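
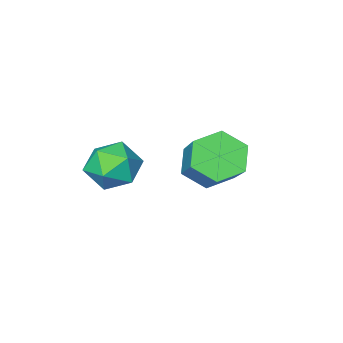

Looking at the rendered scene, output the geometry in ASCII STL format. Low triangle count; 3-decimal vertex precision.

solid 
facet normal 0.207 0.955 0.212
outer loop
vertex 2.043 1.089 2.314
vertex 2.05 0.91 3.114
vertex 2.742 0.857 2.676
endloop
endfacet
facet normal 0.475 0.771 -0.423
outer loop
vertex 2.043 1.089 2.314
vertex 2.742 0.857 2.676
vertex 2.549 0.568 1.933
endloop
endfacet
facet normal -0.064 0.548 -0.834
outer loop
vertex 2.043 1.089 2.314
vertex 2.549 0.568 1.933
vertex 1.739 0.442 1.912
endloop
endfacet
facet normal -0.665 0.594 -0.452
outer loop
vertex 2.043 1.089 2.314
vertex 1.739 0.442 1.912
vertex 1.431 0.653 2.642
endloop
endfacet
facet normal -0.498 0.845 0.193
outer loop
vertex 2.043 1.089 2.314
vertex 1.431 0.653 2.642
vertex 2.05 0.91 3.114
endloop
endfacet
facet normal 0.920 0.221 -0.325
outer loop
vertex 2.549 0.568 1.933
vertex 2.742 0.857 2.676
vertex 2.869 0.067 2.498
endloop
endfacet
facet normal 0.485 0.519 0.704
outer loop
vertex 2.742 0.857 2.676
vertex 2.05 0.91 3.114
vertex 2.561 0.278 3.228
endloop
endfacet
facet normal -0.655 0.341 0.674
outer loop
vertex 2.05 0.91 3.114
vertex 1.431 0.653 2.642
vertex 1.751 0.152 3.207
endloop
endfacet
facet normal -0.926 -0.065 -0.372
outer loop
vertex 1.431 0.653 2.642
vertex 1.739 0.442 1.912
vertex 1.558 -0.137 2.464
endloop
endfacet
facet normal 0.047 -0.140 -0.989
outer loop
vertex 1.739 0.442 1.912
vertex 2.549 0.568 1.933
vertex 2.25 -0.19 2.026
endloop
endfacet
facet normal 0.665 -0.594 0.452
outer loop
vertex 2.257 -0.369 2.826
vertex 2.869 0.067 2.498
vertex 2.561 0.278 3.228
endloop
endfacet
facet normal 0.064 -0.548 0.834
outer loop
vertex 2.257 -0.369 2.826
vertex 2.561 0.278 3.228
vertex 1.751 0.152 3.207
endloop
endfacet
facet normal -0.475 -0.771 0.423
outer loop
vertex 2.257 -0.369 2.826
vertex 1.751 0.152 3.207
vertex 1.558 -0.137 2.464
endloop
endfacet
facet normal -0.207 -0.955 -0.212
outer loop
vertex 2.257 -0.369 2.826
vertex 1.558 -0.137 2.464
vertex 2.25 -0.19 2.026
endloop
endfacet
facet normal 0.498 -0.845 -0.193
outer loop
vertex 2.257 -0.369 2.826
vertex 2.25 -0.19 2.026
vertex 2.869 0.067 2.498
endloop
endfacet
facet normal 0.926 0.065 0.372
outer loop
vertex 2.561 0.278 3.228
vertex 2.869 0.067 2.498
vertex 2.742 0.857 2.676
endloop
endfacet
facet normal -0.047 0.140 0.989
outer loop
vertex 1.751 0.152 3.207
vertex 2.561 0.278 3.228
vertex 2.05 0.91 3.114
endloop
endfacet
facet normal -0.920 -0.221 0.325
outer loop
vertex 1.558 -0.137 2.464
vertex 1.751 0.152 3.207
vertex 1.431 0.653 2.642
endloop
endfacet
facet normal -0.485 -0.519 -0.704
outer loop
vertex 2.25 -0.19 2.026
vertex 1.558 -0.137 2.464
vertex 1.739 0.442 1.912
endloop
endfacet
facet normal 0.655 -0.341 -0.674
outer loop
vertex 2.869 0.067 2.498
vertex 2.25 -0.19 2.026
vertex 2.549 0.568 1.933
endloop
endfacet
facet normal -0.322 -0.695 -0.643
outer loop
vertex -0.265 0.982 1.156
vertex -0.607 0.583 1.759
vertex -1.022 1.141 1.363
endloop
endfacet
facet normal -0.052 0.690 -0.722
outer loop
vertex -0.265 0.982 1.156
vertex -1.022 1.141 1.363
vertex 0.408 2.436 2.497
endloop
endfacet
facet normal -0.053 0.690 -0.721
outer loop
vertex 0.408 2.436 2.497
vertex -1.022 1.141 1.363
vertex -0.348 2.595 2.705
endloop
endfacet
facet normal 0.323 0.696 0.642
outer loop
vertex 0.408 2.436 2.497
vertex -0.348 2.595 2.705
vertex 0.067 2.037 3.101
endloop
endfacet
facet normal -0.323 -0.696 -0.642
outer loop
vertex -1.022 1.141 1.363
vertex -0.607 0.583 1.759
vertex -1.363 0.742 1.967
endloop
endfacet
facet normal -0.845 0.517 -0.136
outer loop
vertex -1.022 1.141 1.363
vertex -1.363 0.742 1.967
vertex -0.348 2.595 2.705
endloop
endfacet
facet normal -0.845 0.517 -0.136
outer loop
vertex -0.348 2.595 2.705
vertex -1.363 0.742 1.967
vertex -0.689 2.196 3.308
endloop
endfacet
facet normal 0.322 0.695 0.642
outer loop
vertex -0.348 2.595 2.705
vertex -0.689 2.196 3.308
vertex 0.067 2.037 3.101
endloop
endfacet
facet normal -0.323 -0.696 -0.642
outer loop
vertex -1.363 0.742 1.967
vertex -0.607 0.583 1.759
vertex -0.948 0.184 2.363
endloop
endfacet
facet normal -0.792 -0.173 0.586
outer loop
vertex -1.363 0.742 1.967
vertex -0.948 0.184 2.363
vertex -0.689 2.196 3.308
endloop
endfacet
facet normal -0.792 -0.173 0.585
outer loop
vertex -0.689 2.196 3.308
vertex -0.948 0.184 2.363
vertex -0.275 1.638 3.704
endloop
endfacet
facet normal 0.322 0.695 0.643
outer loop
vertex -0.689 2.196 3.308
vertex -0.275 1.638 3.704
vertex 0.067 2.037 3.101
endloop
endfacet
facet normal -0.323 -0.696 -0.642
outer loop
vertex -0.948 0.184 2.363
vertex -0.607 0.583 1.759
vertex -0.192 0.025 2.155
endloop
endfacet
facet normal 0.053 -0.690 0.722
outer loop
vertex -0.948 0.184 2.363
vertex -0.192 0.025 2.155
vertex -0.275 1.638 3.704
endloop
endfacet
facet normal 0.052 -0.690 0.722
outer loop
vertex -0.275 1.638 3.704
vertex -0.192 0.025 2.155
vertex 0.482 1.479 3.497
endloop
endfacet
facet normal 0.322 0.695 0.643
outer loop
vertex -0.275 1.638 3.704
vertex 0.482 1.479 3.497
vertex 0.067 2.037 3.101
endloop
endfacet
facet normal -0.322 -0.695 -0.642
outer loop
vertex -0.192 0.025 2.155
vertex -0.607 0.583 1.759
vertex 0.149 0.424 1.552
endloop
endfacet
facet normal 0.845 -0.517 0.136
outer loop
vertex -0.192 0.025 2.155
vertex 0.149 0.424 1.552
vertex 0.482 1.479 3.497
endloop
endfacet
facet normal 0.845 -0.517 0.136
outer loop
vertex 0.482 1.479 3.497
vertex 0.149 0.424 1.552
vertex 0.823 1.878 2.893
endloop
endfacet
facet normal 0.323 0.696 0.642
outer loop
vertex 0.482 1.479 3.497
vertex 0.823 1.878 2.893
vertex 0.067 2.037 3.101
endloop
endfacet
facet normal -0.322 -0.695 -0.643
outer loop
vertex 0.149 0.424 1.552
vertex -0.607 0.583 1.759
vertex -0.265 0.982 1.156
endloop
endfacet
facet normal 0.792 0.172 -0.585
outer loop
vertex 0.149 0.424 1.552
vertex -0.265 0.982 1.156
vertex 0.823 1.878 2.893
endloop
endfacet
facet normal 0.792 0.173 -0.585
outer loop
vertex 0.823 1.878 2.893
vertex -0.265 0.982 1.156
vertex 0.408 2.436 2.497
endloop
endfacet
facet normal 0.323 0.696 0.642
outer loop
vertex 0.823 1.878 2.893
vertex 0.408 2.436 2.497
vertex 0.067 2.037 3.101
endloop
endfacet

endsolid


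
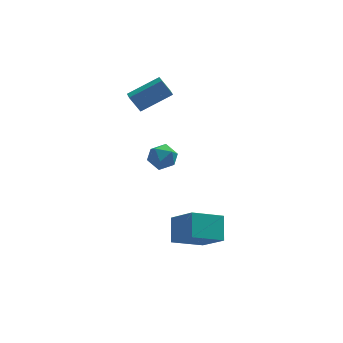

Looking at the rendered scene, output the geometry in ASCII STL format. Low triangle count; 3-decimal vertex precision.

solid 
facet normal -0.867 -0.165 -0.471
outer loop
vertex 0.316 2.658 2.955
vertex 0.27 3.444 2.765
vertex 0.916 2.445 1.926
endloop
endfacet
facet normal 0.056 -0.971 0.234
outer loop
vertex 2.77 2.796 2.935
vertex 0.316 2.658 2.955
vertex 0.916 2.445 1.926
endloop
endfacet
facet normal -0.867 -0.165 -0.471
outer loop
vertex 0.916 2.445 1.926
vertex 0.27 3.444 2.765
vertex 0.87 3.231 1.736
endloop
endfacet
facet normal 0.496 -0.176 -0.850
outer loop
vertex 0.87 3.231 1.736
vertex 2.77 2.796 2.935
vertex 0.916 2.445 1.926
endloop
endfacet
facet normal -0.496 0.176 0.850
outer loop
vertex 0.316 2.658 2.955
vertex 2.124 3.795 3.774
vertex 0.27 3.444 2.765
endloop
endfacet
facet normal 0.056 -0.971 0.234
outer loop
vertex 2.17 3.009 3.964
vertex 0.316 2.658 2.955
vertex 2.77 2.796 2.935
endloop
endfacet
facet normal -0.496 0.176 0.850
outer loop
vertex 2.17 3.009 3.964
vertex 2.124 3.795 3.774
vertex 0.316 2.658 2.955
endloop
endfacet
facet normal -0.056 0.971 -0.234
outer loop
vertex 0.27 3.444 2.765
vertex 2.124 3.795 3.774
vertex 0.87 3.231 1.736
endloop
endfacet
facet normal 0.496 -0.176 -0.850
outer loop
vertex 2.724 3.582 2.745
vertex 2.77 2.796 2.935
vertex 0.87 3.231 1.736
endloop
endfacet
facet normal -0.056 0.971 -0.234
outer loop
vertex 0.87 3.231 1.736
vertex 2.124 3.795 3.774
vertex 2.724 3.582 2.745
endloop
endfacet
facet normal 0.867 0.165 0.471
outer loop
vertex 2.724 3.582 2.745
vertex 2.17 3.009 3.964
vertex 2.77 2.796 2.935
endloop
endfacet
facet normal 0.867 0.165 0.471
outer loop
vertex 2.124 3.795 3.774
vertex 2.17 3.009 3.964
vertex 2.724 3.582 2.745
endloop
endfacet
facet normal -0.463 0.612 -0.641
outer loop
vertex 1.852 -3.902 -4.371
vertex 2.008 -2.674 -3.311
vertex 3.649 -3.413 -5.202
endloop
endfacet
facet normal -0.096 -0.754 -0.650
outer loop
vertex 4.612 -4.686 -3.869
vertex 1.852 -3.902 -4.371
vertex 3.649 -3.413 -5.202
endloop
endfacet
facet normal -0.463 0.612 -0.641
outer loop
vertex 3.649 -3.413 -5.202
vertex 2.008 -2.674 -3.311
vertex 3.805 -2.185 -4.142
endloop
endfacet
facet normal 0.881 0.240 -0.408
outer loop
vertex 3.805 -2.185 -4.142
vertex 4.612 -4.686 -3.869
vertex 3.649 -3.413 -5.202
endloop
endfacet
facet normal -0.881 -0.240 0.408
outer loop
vertex 1.852 -3.902 -4.371
vertex 2.971 -3.947 -1.978
vertex 2.008 -2.674 -3.311
endloop
endfacet
facet normal -0.096 -0.754 -0.650
outer loop
vertex 2.815 -5.175 -3.038
vertex 1.852 -3.902 -4.371
vertex 4.612 -4.686 -3.869
endloop
endfacet
facet normal -0.881 -0.240 0.408
outer loop
vertex 2.815 -5.175 -3.038
vertex 2.971 -3.947 -1.978
vertex 1.852 -3.902 -4.371
endloop
endfacet
facet normal 0.096 0.754 0.650
outer loop
vertex 2.008 -2.674 -3.311
vertex 2.971 -3.947 -1.978
vertex 3.805 -2.185 -4.142
endloop
endfacet
facet normal 0.881 0.240 -0.408
outer loop
vertex 4.768 -3.458 -2.809
vertex 4.612 -4.686 -3.869
vertex 3.805 -2.185 -4.142
endloop
endfacet
facet normal 0.096 0.754 0.650
outer loop
vertex 3.805 -2.185 -4.142
vertex 2.971 -3.947 -1.978
vertex 4.768 -3.458 -2.809
endloop
endfacet
facet normal 0.463 -0.612 0.641
outer loop
vertex 4.768 -3.458 -2.809
vertex 2.815 -5.175 -3.038
vertex 4.612 -4.686 -3.869
endloop
endfacet
facet normal 0.463 -0.612 0.641
outer loop
vertex 2.971 -3.947 -1.978
vertex 2.815 -5.175 -3.038
vertex 4.768 -3.458 -2.809
endloop
endfacet
facet normal -0.871 0.155 0.467
outer loop
vertex 1.426 2.065 -1.018
vertex 1.126 1.198 -1.29
vertex 1.59 1.305 -0.46
endloop
endfacet
facet normal -0.341 0.507 0.791
outer loop
vertex 1.426 2.065 -1.018
vertex 1.59 1.305 -0.46
vertex 2.274 1.962 -0.586
endloop
endfacet
facet normal -0.045 0.948 0.314
outer loop
vertex 1.426 2.065 -1.018
vertex 2.274 1.962 -0.586
vertex 2.233 2.261 -1.494
endloop
endfacet
facet normal -0.391 0.869 -0.305
outer loop
vertex 1.426 2.065 -1.018
vertex 2.233 2.261 -1.494
vertex 1.523 1.789 -1.929
endloop
endfacet
facet normal -0.902 0.378 -0.211
outer loop
vertex 1.426 2.065 -1.018
vertex 1.523 1.789 -1.929
vertex 1.126 1.198 -1.29
endloop
endfacet
facet normal 0.152 0.031 0.988
outer loop
vertex 2.274 1.962 -0.586
vertex 1.59 1.305 -0.46
vertex 2.497 1.031 -0.591
endloop
endfacet
facet normal -0.705 -0.538 0.463
outer loop
vertex 1.59 1.305 -0.46
vertex 1.126 1.198 -1.29
vertex 1.787 0.559 -1.026
endloop
endfacet
facet normal -0.754 -0.177 -0.632
outer loop
vertex 1.126 1.198 -1.29
vertex 1.523 1.789 -1.929
vertex 1.746 0.858 -1.934
endloop
endfacet
facet normal 0.072 0.615 -0.785
outer loop
vertex 1.523 1.789 -1.929
vertex 2.233 2.261 -1.494
vertex 2.43 1.515 -2.06
endloop
endfacet
facet normal 0.633 0.744 0.216
outer loop
vertex 2.233 2.261 -1.494
vertex 2.274 1.962 -0.586
vertex 2.894 1.622 -1.23
endloop
endfacet
facet normal 0.391 -0.869 0.305
outer loop
vertex 2.594 0.755 -1.502
vertex 2.497 1.031 -0.591
vertex 1.787 0.559 -1.026
endloop
endfacet
facet normal 0.045 -0.948 -0.314
outer loop
vertex 2.594 0.755 -1.502
vertex 1.787 0.559 -1.026
vertex 1.746 0.858 -1.934
endloop
endfacet
facet normal 0.341 -0.507 -0.791
outer loop
vertex 2.594 0.755 -1.502
vertex 1.746 0.858 -1.934
vertex 2.43 1.515 -2.06
endloop
endfacet
facet normal 0.871 -0.155 -0.467
outer loop
vertex 2.594 0.755 -1.502
vertex 2.43 1.515 -2.06
vertex 2.894 1.622 -1.23
endloop
endfacet
facet normal 0.902 -0.378 0.211
outer loop
vertex 2.594 0.755 -1.502
vertex 2.894 1.622 -1.23
vertex 2.497 1.031 -0.591
endloop
endfacet
facet normal -0.072 -0.615 0.785
outer loop
vertex 1.787 0.559 -1.026
vertex 2.497 1.031 -0.591
vertex 1.59 1.305 -0.46
endloop
endfacet
facet normal -0.633 -0.744 -0.216
outer loop
vertex 1.746 0.858 -1.934
vertex 1.787 0.559 -1.026
vertex 1.126 1.198 -1.29
endloop
endfacet
facet normal -0.152 -0.031 -0.988
outer loop
vertex 2.43 1.515 -2.06
vertex 1.746 0.858 -1.934
vertex 1.523 1.789 -1.929
endloop
endfacet
facet normal 0.705 0.538 -0.463
outer loop
vertex 2.894 1.622 -1.23
vertex 2.43 1.515 -2.06
vertex 2.233 2.261 -1.494
endloop
endfacet
facet normal 0.754 0.177 0.632
outer loop
vertex 2.497 1.031 -0.591
vertex 2.894 1.622 -1.23
vertex 2.274 1.962 -0.586
endloop
endfacet

endsolid


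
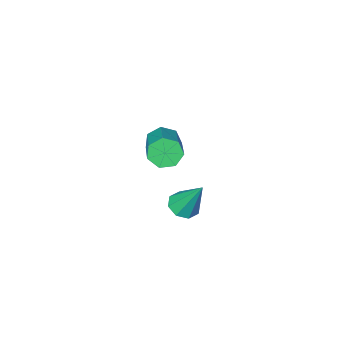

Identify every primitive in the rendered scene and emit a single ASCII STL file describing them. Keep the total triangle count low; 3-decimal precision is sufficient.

solid 
facet normal 0.123 -0.482 -0.867
outer loop
vertex 2.12 2.072 -1.272
vertex 1.844 2.471 -1.533
vertex 2.372 2.381 -1.408
endloop
endfacet
facet normal 0.712 -0.302 0.633
outer loop
vertex 2.12 2.072 -1.272
vertex 2.372 2.381 -1.408
vertex 1.656 3.209 -0.207
endloop
endfacet
facet normal 0.122 -0.485 -0.866
outer loop
vertex 2.372 2.381 -1.408
vertex 1.844 2.471 -1.533
vertex 2.315 2.742 -1.618
endloop
endfacet
facet normal 0.894 0.322 0.311
outer loop
vertex 2.372 2.381 -1.408
vertex 2.315 2.742 -1.618
vertex 1.656 3.209 -0.207
endloop
endfacet
facet normal 0.121 -0.483 -0.867
outer loop
vertex 2.315 2.742 -1.618
vertex 1.844 2.471 -1.533
vertex 1.982 2.944 -1.777
endloop
endfacet
facet normal 0.530 0.847 -0.033
outer loop
vertex 2.315 2.742 -1.618
vertex 1.982 2.944 -1.777
vertex 1.656 3.209 -0.207
endloop
endfacet
facet normal 0.123 -0.483 -0.867
outer loop
vertex 1.982 2.944 -1.777
vertex 1.844 2.471 -1.533
vertex 1.568 2.869 -1.794
endloop
endfacet
facet normal -0.167 0.966 -0.198
outer loop
vertex 1.982 2.944 -1.777
vertex 1.568 2.869 -1.794
vertex 1.656 3.209 -0.207
endloop
endfacet
facet normal 0.124 -0.483 -0.867
outer loop
vertex 1.568 2.869 -1.794
vertex 1.844 2.471 -1.533
vertex 1.316 2.56 -1.658
endloop
endfacet
facet normal -0.790 0.607 -0.086
outer loop
vertex 1.568 2.869 -1.794
vertex 1.316 2.56 -1.658
vertex 1.656 3.209 -0.207
endloop
endfacet
facet normal 0.124 -0.482 -0.867
outer loop
vertex 1.316 2.56 -1.658
vertex 1.844 2.471 -1.533
vertex 1.373 2.199 -1.449
endloop
endfacet
facet normal -0.972 -0.017 0.235
outer loop
vertex 1.316 2.56 -1.658
vertex 1.373 2.199 -1.449
vertex 1.656 3.209 -0.207
endloop
endfacet
facet normal 0.124 -0.482 -0.867
outer loop
vertex 1.373 2.199 -1.449
vertex 1.844 2.471 -1.533
vertex 1.706 1.997 -1.289
endloop
endfacet
facet normal -0.608 -0.543 0.580
outer loop
vertex 1.373 2.199 -1.449
vertex 1.706 1.997 -1.289
vertex 1.656 3.209 -0.207
endloop
endfacet
facet normal 0.123 -0.482 -0.867
outer loop
vertex 1.706 1.997 -1.289
vertex 1.844 2.471 -1.533
vertex 2.12 2.072 -1.272
endloop
endfacet
facet normal 0.089 -0.661 0.745
outer loop
vertex 1.706 1.997 -1.289
vertex 2.12 2.072 -1.272
vertex 1.656 3.209 -0.207
endloop
endfacet
facet normal -0.454 -0.777 -0.436
outer loop
vertex 0.205 -1.641 -2.849
vertex -0.1 -1.758 -2.322
vertex -0.27 -1.394 -2.794
endloop
endfacet
facet normal 0.121 0.431 -0.894
outer loop
vertex 0.205 -1.641 -2.849
vertex -0.27 -1.394 -2.794
vertex 1.025 -0.245 -2.065
endloop
endfacet
facet normal 0.121 0.431 -0.894
outer loop
vertex 1.025 -0.245 -2.065
vertex -0.27 -1.394 -2.794
vertex 0.551 0.003 -2.01
endloop
endfacet
facet normal 0.456 0.775 0.436
outer loop
vertex 1.025 -0.245 -2.065
vertex 0.551 0.003 -2.01
vertex 0.72 -0.362 -1.538
endloop
endfacet
facet normal -0.456 -0.777 -0.435
outer loop
vertex -0.27 -1.394 -2.794
vertex -0.1 -1.758 -2.322
vertex -0.617 -1.42 -2.384
endloop
endfacet
facet normal -0.613 0.629 -0.479
outer loop
vertex -0.27 -1.394 -2.794
vertex -0.617 -1.42 -2.384
vertex 0.551 0.003 -2.01
endloop
endfacet
facet normal -0.614 0.629 -0.477
outer loop
vertex 0.551 0.003 -2.01
vertex -0.617 -1.42 -2.384
vertex 0.204 -0.024 -1.599
endloop
endfacet
facet normal 0.456 0.775 0.436
outer loop
vertex 0.551 0.003 -2.01
vertex 0.204 -0.024 -1.599
vertex 0.72 -0.362 -1.538
endloop
endfacet
facet normal -0.455 -0.776 -0.437
outer loop
vertex -0.617 -1.42 -2.384
vertex -0.1 -1.758 -2.322
vertex -0.575 -1.702 -1.927
endloop
endfacet
facet normal -0.886 0.353 0.299
outer loop
vertex -0.617 -1.42 -2.384
vertex -0.575 -1.702 -1.927
vertex 0.204 -0.024 -1.599
endloop
endfacet
facet normal -0.887 0.353 0.299
outer loop
vertex 0.204 -0.024 -1.599
vertex -0.575 -1.702 -1.927
vertex 0.246 -0.305 -1.142
endloop
endfacet
facet normal 0.457 0.776 0.435
outer loop
vertex 0.204 -0.024 -1.599
vertex 0.246 -0.305 -1.142
vertex 0.72 -0.362 -1.538
endloop
endfacet
facet normal -0.455 -0.775 -0.438
outer loop
vertex -0.575 -1.702 -1.927
vertex -0.1 -1.758 -2.322
vertex -0.176 -2.026 -1.768
endloop
endfacet
facet normal -0.492 -0.189 0.850
outer loop
vertex -0.575 -1.702 -1.927
vertex -0.176 -2.026 -1.768
vertex 0.246 -0.305 -1.142
endloop
endfacet
facet normal -0.492 -0.189 0.850
outer loop
vertex 0.246 -0.305 -1.142
vertex -0.176 -2.026 -1.768
vertex 0.645 -0.629 -0.983
endloop
endfacet
facet normal 0.457 0.776 0.435
outer loop
vertex 0.246 -0.305 -1.142
vertex 0.645 -0.629 -0.983
vertex 0.72 -0.362 -1.538
endloop
endfacet
facet normal -0.455 -0.776 -0.438
outer loop
vertex -0.176 -2.026 -1.768
vertex -0.1 -1.758 -2.322
vertex 0.28 -2.148 -2.026
endloop
endfacet
facet normal 0.273 -0.588 0.761
outer loop
vertex -0.176 -2.026 -1.768
vertex 0.28 -2.148 -2.026
vertex 0.645 -0.629 -0.983
endloop
endfacet
facet normal 0.274 -0.588 0.761
outer loop
vertex 0.645 -0.629 -0.983
vertex 0.28 -2.148 -2.026
vertex 1.101 -0.752 -1.242
endloop
endfacet
facet normal 0.456 0.776 0.435
outer loop
vertex 0.645 -0.629 -0.983
vertex 1.101 -0.752 -1.242
vertex 0.72 -0.362 -1.538
endloop
endfacet
facet normal -0.457 -0.776 -0.435
outer loop
vertex 0.28 -2.148 -2.026
vertex -0.1 -1.758 -2.322
vertex 0.449 -1.977 -2.508
endloop
endfacet
facet normal 0.833 -0.545 0.099
outer loop
vertex 0.28 -2.148 -2.026
vertex 0.449 -1.977 -2.508
vertex 1.101 -0.752 -1.242
endloop
endfacet
facet normal 0.833 -0.545 0.099
outer loop
vertex 1.101 -0.752 -1.242
vertex 0.449 -1.977 -2.508
vertex 1.27 -0.581 -1.723
endloop
endfacet
facet normal 0.456 0.776 0.436
outer loop
vertex 1.101 -0.752 -1.242
vertex 1.27 -0.581 -1.723
vertex 0.72 -0.362 -1.538
endloop
endfacet
facet normal -0.457 -0.775 -0.437
outer loop
vertex 0.449 -1.977 -2.508
vertex -0.1 -1.758 -2.322
vertex 0.205 -1.641 -2.849
endloop
endfacet
facet normal 0.765 -0.091 -0.637
outer loop
vertex 0.449 -1.977 -2.508
vertex 0.205 -1.641 -2.849
vertex 1.27 -0.581 -1.723
endloop
endfacet
facet normal 0.765 -0.091 -0.638
outer loop
vertex 1.27 -0.581 -1.723
vertex 0.205 -1.641 -2.849
vertex 1.025 -0.245 -2.065
endloop
endfacet
facet normal 0.456 0.776 0.436
outer loop
vertex 1.27 -0.581 -1.723
vertex 1.025 -0.245 -2.065
vertex 0.72 -0.362 -1.538
endloop
endfacet

endsolid


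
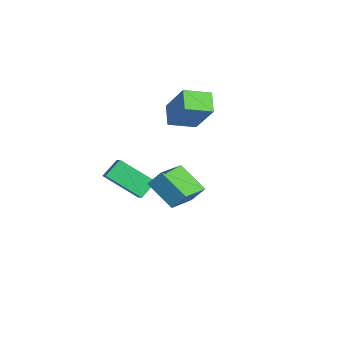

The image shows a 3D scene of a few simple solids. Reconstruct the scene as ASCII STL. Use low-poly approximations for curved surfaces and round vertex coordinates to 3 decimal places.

solid 
facet normal -0.739 -0.410 0.535
outer loop
vertex 3.99 -3.935 3.55
vertex 2.949 -2.694 3.064
vertex 3.726 -4.454 2.787
endloop
endfacet
facet normal 0.615 -0.735 0.287
outer loop
vertex 4.931 -3.786 1.916
vertex 3.99 -3.935 3.55
vertex 3.726 -4.454 2.787
endloop
endfacet
facet normal -0.739 -0.410 0.534
outer loop
vertex 3.726 -4.454 2.787
vertex 2.949 -2.694 3.064
vertex 2.686 -3.214 2.301
endloop
endfacet
facet normal -0.274 -0.541 -0.795
outer loop
vertex 2.686 -3.214 2.301
vertex 4.931 -3.786 1.916
vertex 3.726 -4.454 2.787
endloop
endfacet
facet normal 0.274 0.541 0.795
outer loop
vertex 3.99 -3.935 3.55
vertex 4.154 -2.026 2.193
vertex 2.949 -2.694 3.064
endloop
endfacet
facet normal 0.616 -0.734 0.288
outer loop
vertex 5.194 -3.266 2.679
vertex 3.99 -3.935 3.55
vertex 4.931 -3.786 1.916
endloop
endfacet
facet normal 0.274 0.541 0.795
outer loop
vertex 5.194 -3.266 2.679
vertex 4.154 -2.026 2.193
vertex 3.99 -3.935 3.55
endloop
endfacet
facet normal -0.615 0.734 -0.288
outer loop
vertex 2.949 -2.694 3.064
vertex 4.154 -2.026 2.193
vertex 2.686 -3.214 2.301
endloop
endfacet
facet normal -0.274 -0.541 -0.795
outer loop
vertex 3.89 -2.545 1.43
vertex 4.931 -3.786 1.916
vertex 2.686 -3.214 2.301
endloop
endfacet
facet normal -0.615 0.734 -0.287
outer loop
vertex 2.686 -3.214 2.301
vertex 4.154 -2.026 2.193
vertex 3.89 -2.545 1.43
endloop
endfacet
facet normal 0.739 0.410 -0.534
outer loop
vertex 3.89 -2.545 1.43
vertex 5.194 -3.266 2.679
vertex 4.931 -3.786 1.916
endloop
endfacet
facet normal 0.739 0.410 -0.535
outer loop
vertex 4.154 -2.026 2.193
vertex 5.194 -3.266 2.679
vertex 3.89 -2.545 1.43
endloop
endfacet
facet normal -0.575 -0.190 -0.796
outer loop
vertex -2.108 -1.654 3.596
vertex -2.014 -0.332 3.213
vertex -1.163 -1.902 2.972
endloop
endfacet
facet normal -0.068 -0.958 0.278
outer loop
vertex 0.034 -1.508 4.627
vertex -2.108 -1.654 3.596
vertex -1.163 -1.902 2.972
endloop
endfacet
facet normal -0.575 -0.190 -0.796
outer loop
vertex -1.163 -1.902 2.972
vertex -2.014 -0.332 3.213
vertex -1.069 -0.58 2.589
endloop
endfacet
facet normal 0.815 -0.214 -0.539
outer loop
vertex -1.069 -0.58 2.589
vertex 0.034 -1.508 4.627
vertex -1.163 -1.902 2.972
endloop
endfacet
facet normal -0.815 0.214 0.539
outer loop
vertex -2.108 -1.654 3.596
vertex -0.817 0.062 4.868
vertex -2.014 -0.332 3.213
endloop
endfacet
facet normal -0.068 -0.958 0.278
outer loop
vertex -0.911 -1.26 5.251
vertex -2.108 -1.654 3.596
vertex 0.034 -1.508 4.627
endloop
endfacet
facet normal -0.815 0.214 0.539
outer loop
vertex -0.911 -1.26 5.251
vertex -0.817 0.062 4.868
vertex -2.108 -1.654 3.596
endloop
endfacet
facet normal 0.068 0.958 -0.278
outer loop
vertex -2.014 -0.332 3.213
vertex -0.817 0.062 4.868
vertex -1.069 -0.58 2.589
endloop
endfacet
facet normal 0.815 -0.214 -0.539
outer loop
vertex 0.128 -0.186 4.244
vertex 0.034 -1.508 4.627
vertex -1.069 -0.58 2.589
endloop
endfacet
facet normal 0.068 0.958 -0.278
outer loop
vertex -1.069 -0.58 2.589
vertex -0.817 0.062 4.868
vertex 0.128 -0.186 4.244
endloop
endfacet
facet normal 0.575 0.190 0.796
outer loop
vertex 0.128 -0.186 4.244
vertex -0.911 -1.26 5.251
vertex 0.034 -1.508 4.627
endloop
endfacet
facet normal 0.575 0.190 0.796
outer loop
vertex -0.817 0.062 4.868
vertex -0.911 -1.26 5.251
vertex 0.128 -0.186 4.244
endloop
endfacet
facet normal -0.454 -0.681 0.575
outer loop
vertex -1.198 -4.132 1.079
vertex -1.967 -4.057 0.561
vertex -0.835 -4.925 0.426
endloop
endfacet
facet normal 0.826 -0.081 0.557
outer loop
vertex 0.087 -3.543 -0.741
vertex -1.198 -4.132 1.079
vertex -0.835 -4.925 0.426
endloop
endfacet
facet normal -0.454 -0.682 0.574
outer loop
vertex -0.835 -4.925 0.426
vertex -1.967 -4.057 0.561
vertex -1.603 -4.85 -0.093
endloop
endfacet
facet normal 0.334 -0.728 -0.599
outer loop
vertex -1.603 -4.85 -0.093
vertex 0.087 -3.543 -0.741
vertex -0.835 -4.925 0.426
endloop
endfacet
facet normal -0.333 0.728 0.599
outer loop
vertex -1.198 -4.132 1.079
vertex -1.045 -2.675 -0.606
vertex -1.967 -4.057 0.561
endloop
endfacet
facet normal 0.826 -0.080 0.557
outer loop
vertex -0.277 -2.75 -0.087
vertex -1.198 -4.132 1.079
vertex 0.087 -3.543 -0.741
endloop
endfacet
facet normal -0.334 0.728 0.599
outer loop
vertex -0.277 -2.75 -0.087
vertex -1.045 -2.675 -0.606
vertex -1.198 -4.132 1.079
endloop
endfacet
facet normal -0.826 0.080 -0.557
outer loop
vertex -1.967 -4.057 0.561
vertex -1.045 -2.675 -0.606
vertex -1.603 -4.85 -0.093
endloop
endfacet
facet normal 0.333 -0.728 -0.600
outer loop
vertex -0.682 -3.468 -1.259
vertex 0.087 -3.543 -0.741
vertex -1.603 -4.85 -0.093
endloop
endfacet
facet normal -0.826 0.081 -0.557
outer loop
vertex -1.603 -4.85 -0.093
vertex -1.045 -2.675 -0.606
vertex -0.682 -3.468 -1.259
endloop
endfacet
facet normal 0.453 0.682 -0.574
outer loop
vertex -0.682 -3.468 -1.259
vertex -0.277 -2.75 -0.087
vertex 0.087 -3.543 -0.741
endloop
endfacet
facet normal 0.455 0.681 -0.574
outer loop
vertex -1.045 -2.675 -0.606
vertex -0.277 -2.75 -0.087
vertex -0.682 -3.468 -1.259
endloop
endfacet

endsolid


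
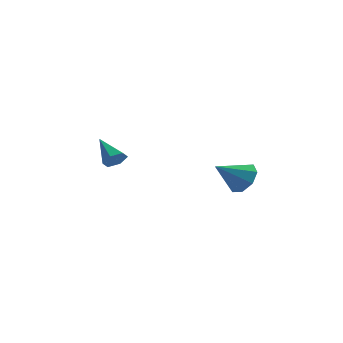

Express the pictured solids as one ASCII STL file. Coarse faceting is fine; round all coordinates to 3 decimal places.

solid 
facet normal 0.629 -0.527 -0.571
outer loop
vertex -1.589 3.517 1.256
vertex -1.986 3.15 1.157
vertex -1.924 3.584 0.825
endloop
endfacet
facet normal 0.254 0.966 -0.047
outer loop
vertex -1.589 3.517 1.256
vertex -1.924 3.584 0.825
vertex -2.874 3.89 1.963
endloop
endfacet
facet normal 0.629 -0.527 -0.571
outer loop
vertex -1.924 3.584 0.825
vertex -1.986 3.15 1.157
vertex -2.321 3.217 0.726
endloop
endfacet
facet normal -0.474 0.667 -0.575
outer loop
vertex -1.924 3.584 0.825
vertex -2.321 3.217 0.726
vertex -2.874 3.89 1.963
endloop
endfacet
facet normal 0.631 -0.525 -0.572
outer loop
vertex -2.321 3.217 0.726
vertex -1.986 3.15 1.157
vertex -2.383 2.782 1.057
endloop
endfacet
facet normal -0.930 -0.130 -0.345
outer loop
vertex -2.321 3.217 0.726
vertex -2.383 2.782 1.057
vertex -2.874 3.89 1.963
endloop
endfacet
facet normal 0.631 -0.525 -0.572
outer loop
vertex -2.383 2.782 1.057
vertex -1.986 3.15 1.157
vertex -2.048 2.715 1.488
endloop
endfacet
facet normal -0.658 -0.630 0.413
outer loop
vertex -2.383 2.782 1.057
vertex -2.048 2.715 1.488
vertex -2.874 3.89 1.963
endloop
endfacet
facet normal 0.630 -0.525 -0.572
outer loop
vertex -2.048 2.715 1.488
vertex -1.986 3.15 1.157
vertex -1.651 3.082 1.588
endloop
endfacet
facet normal 0.069 -0.332 0.941
outer loop
vertex -2.048 2.715 1.488
vertex -1.651 3.082 1.588
vertex -2.874 3.89 1.963
endloop
endfacet
facet normal 0.629 -0.526 -0.572
outer loop
vertex -1.651 3.082 1.588
vertex -1.986 3.15 1.157
vertex -1.589 3.517 1.256
endloop
endfacet
facet normal 0.526 0.467 0.710
outer loop
vertex -1.651 3.082 1.588
vertex -1.589 3.517 1.256
vertex -2.874 3.89 1.963
endloop
endfacet
facet normal 0.619 0.550 -0.560
outer loop
vertex 3.362 3.914 1.175
vertex 3.022 3.622 0.512
vertex 2.889 4.253 0.985
endloop
endfacet
facet normal -0.156 0.308 0.938
outer loop
vertex 3.362 3.914 1.175
vertex 2.889 4.253 0.985
vertex 2.118 2.818 1.328
endloop
endfacet
facet normal 0.620 0.550 -0.560
outer loop
vertex 2.889 4.253 0.985
vertex 3.022 3.622 0.512
vertex 2.494 4.223 0.518
endloop
endfacet
facet normal -0.679 0.495 0.543
outer loop
vertex 2.889 4.253 0.985
vertex 2.494 4.223 0.518
vertex 2.118 2.818 1.328
endloop
endfacet
facet normal 0.620 0.550 -0.559
outer loop
vertex 2.494 4.223 0.518
vertex 3.022 3.622 0.512
vertex 2.408 3.841 0.047
endloop
endfacet
facet normal -0.969 0.246 -0.023
outer loop
vertex 2.494 4.223 0.518
vertex 2.408 3.841 0.047
vertex 2.118 2.818 1.328
endloop
endfacet
facet normal 0.620 0.550 -0.559
outer loop
vertex 2.408 3.841 0.047
vertex 3.022 3.622 0.512
vertex 2.682 3.331 -0.151
endloop
endfacet
facet normal -0.855 -0.293 -0.428
outer loop
vertex 2.408 3.841 0.047
vertex 2.682 3.331 -0.151
vertex 2.118 2.818 1.328
endloop
endfacet
facet normal 0.619 0.551 -0.559
outer loop
vertex 2.682 3.331 -0.151
vertex 3.022 3.622 0.512
vertex 3.155 2.991 0.038
endloop
endfacet
facet normal -0.405 -0.805 -0.434
outer loop
vertex 2.682 3.331 -0.151
vertex 3.155 2.991 0.038
vertex 2.118 2.818 1.328
endloop
endfacet
facet normal 0.619 0.551 -0.560
outer loop
vertex 3.155 2.991 0.038
vertex 3.022 3.622 0.512
vertex 3.55 3.022 0.505
endloop
endfacet
facet normal 0.121 -0.992 -0.036
outer loop
vertex 3.155 2.991 0.038
vertex 3.55 3.022 0.505
vertex 2.118 2.818 1.328
endloop
endfacet
facet normal 0.619 0.551 -0.560
outer loop
vertex 3.55 3.022 0.505
vertex 3.022 3.622 0.512
vertex 3.636 3.404 0.976
endloop
endfacet
facet normal 0.410 -0.744 0.528
outer loop
vertex 3.55 3.022 0.505
vertex 3.636 3.404 0.976
vertex 2.118 2.818 1.328
endloop
endfacet
facet normal 0.619 0.551 -0.560
outer loop
vertex 3.636 3.404 0.976
vertex 3.022 3.622 0.512
vertex 3.362 3.914 1.175
endloop
endfacet
facet normal 0.296 -0.205 0.933
outer loop
vertex 3.636 3.404 0.976
vertex 3.362 3.914 1.175
vertex 2.118 2.818 1.328
endloop
endfacet

endsolid


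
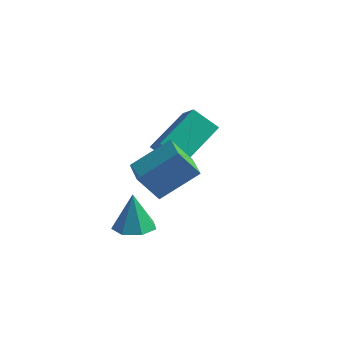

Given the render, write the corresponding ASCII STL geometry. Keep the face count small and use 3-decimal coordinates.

solid 
facet normal 0.126 -0.213 -0.969
outer loop
vertex 3.092 -2.979 -2.118
vertex 2.571 -2.444 -2.303
vertex 3.332 -2.364 -2.222
endloop
endfacet
facet normal 0.780 -0.205 0.591
outer loop
vertex 3.092 -2.979 -2.118
vertex 3.332 -2.364 -2.222
vertex 2.389 -2.136 -0.897
endloop
endfacet
facet normal 0.125 -0.211 -0.969
outer loop
vertex 3.332 -2.364 -2.222
vertex 2.571 -2.444 -2.303
vertex 2.999 -1.809 -2.386
endloop
endfacet
facet normal 0.720 0.555 0.417
outer loop
vertex 3.332 -2.364 -2.222
vertex 2.999 -1.809 -2.386
vertex 2.389 -2.136 -0.897
endloop
endfacet
facet normal 0.126 -0.212 -0.969
outer loop
vertex 2.999 -1.809 -2.386
vertex 2.571 -2.444 -2.303
vertex 2.343 -1.732 -2.488
endloop
endfacet
facet normal 0.076 0.967 0.243
outer loop
vertex 2.999 -1.809 -2.386
vertex 2.343 -1.732 -2.488
vertex 2.389 -2.136 -0.897
endloop
endfacet
facet normal 0.124 -0.212 -0.969
outer loop
vertex 2.343 -1.732 -2.488
vertex 2.571 -2.444 -2.303
vertex 1.859 -2.19 -2.45
endloop
endfacet
facet normal -0.665 0.719 0.202
outer loop
vertex 2.343 -1.732 -2.488
vertex 1.859 -2.19 -2.45
vertex 2.389 -2.136 -0.897
endloop
endfacet
facet normal 0.125 -0.211 -0.969
outer loop
vertex 1.859 -2.19 -2.45
vertex 2.571 -2.444 -2.303
vertex 1.91 -2.84 -2.302
endloop
endfacet
facet normal -0.946 -0.001 0.323
outer loop
vertex 1.859 -2.19 -2.45
vertex 1.91 -2.84 -2.302
vertex 2.389 -2.136 -0.897
endloop
endfacet
facet normal 0.126 -0.212 -0.969
outer loop
vertex 1.91 -2.84 -2.302
vertex 2.571 -2.444 -2.303
vertex 2.459 -3.191 -2.154
endloop
endfacet
facet normal -0.556 -0.652 0.516
outer loop
vertex 1.91 -2.84 -2.302
vertex 2.459 -3.191 -2.154
vertex 2.389 -2.136 -0.897
endloop
endfacet
facet normal 0.126 -0.212 -0.969
outer loop
vertex 2.459 -3.191 -2.154
vertex 2.571 -2.444 -2.303
vertex 3.092 -2.979 -2.118
endloop
endfacet
facet normal 0.213 -0.743 0.635
outer loop
vertex 2.459 -3.191 -2.154
vertex 3.092 -2.979 -2.118
vertex 2.389 -2.136 -0.897
endloop
endfacet
facet normal -0.513 0.539 -0.668
outer loop
vertex 2.468 1.981 0.422
vertex 3.401 2.015 -0.267
vertex 1.902 0.399 -0.421
endloop
endfacet
facet normal -0.804 -0.029 0.594
outer loop
vertex 2.599 -0.335 0.487
vertex 2.468 1.981 0.422
vertex 1.902 0.399 -0.421
endloop
endfacet
facet normal -0.513 0.540 -0.667
outer loop
vertex 1.902 0.399 -0.421
vertex 3.401 2.015 -0.267
vertex 2.834 0.433 -1.11
endloop
endfacet
facet normal -0.301 -0.841 -0.449
outer loop
vertex 2.834 0.433 -1.11
vertex 2.599 -0.335 0.487
vertex 1.902 0.399 -0.421
endloop
endfacet
facet normal 0.301 0.841 0.449
outer loop
vertex 2.468 1.981 0.422
vertex 4.098 1.281 0.641
vertex 3.401 2.015 -0.267
endloop
endfacet
facet normal -0.804 -0.029 0.594
outer loop
vertex 3.166 1.247 1.33
vertex 2.468 1.981 0.422
vertex 2.599 -0.335 0.487
endloop
endfacet
facet normal 0.301 0.841 0.449
outer loop
vertex 3.166 1.247 1.33
vertex 4.098 1.281 0.641
vertex 2.468 1.981 0.422
endloop
endfacet
facet normal 0.804 0.028 -0.594
outer loop
vertex 3.401 2.015 -0.267
vertex 4.098 1.281 0.641
vertex 2.834 0.433 -1.11
endloop
endfacet
facet normal -0.301 -0.841 -0.449
outer loop
vertex 3.532 -0.301 -0.202
vertex 2.599 -0.335 0.487
vertex 2.834 0.433 -1.11
endloop
endfacet
facet normal 0.804 0.029 -0.594
outer loop
vertex 2.834 0.433 -1.11
vertex 4.098 1.281 0.641
vertex 3.532 -0.301 -0.202
endloop
endfacet
facet normal 0.513 -0.540 0.668
outer loop
vertex 3.532 -0.301 -0.202
vertex 3.166 1.247 1.33
vertex 2.599 -0.335 0.487
endloop
endfacet
facet normal 0.513 -0.539 0.668
outer loop
vertex 4.098 1.281 0.641
vertex 3.166 1.247 1.33
vertex 3.532 -0.301 -0.202
endloop
endfacet
facet normal -0.626 -0.544 -0.559
outer loop
vertex 3.219 -3.608 1.262
vertex 2.583 -2.734 1.124
vertex 3.865 -3.299 0.237
endloop
endfacet
facet normal 0.584 -0.802 0.126
outer loop
vertex 4.917 -2.386 1.176
vertex 3.219 -3.608 1.262
vertex 3.865 -3.299 0.237
endloop
endfacet
facet normal -0.626 -0.544 -0.559
outer loop
vertex 3.865 -3.299 0.237
vertex 2.583 -2.734 1.124
vertex 3.229 -2.425 0.099
endloop
endfacet
facet normal 0.517 0.247 -0.819
outer loop
vertex 3.229 -2.425 0.099
vertex 4.917 -2.386 1.176
vertex 3.865 -3.299 0.237
endloop
endfacet
facet normal -0.517 -0.247 0.819
outer loop
vertex 3.219 -3.608 1.262
vertex 3.635 -1.821 2.063
vertex 2.583 -2.734 1.124
endloop
endfacet
facet normal 0.584 -0.802 0.126
outer loop
vertex 4.271 -2.695 2.201
vertex 3.219 -3.608 1.262
vertex 4.917 -2.386 1.176
endloop
endfacet
facet normal -0.517 -0.247 0.819
outer loop
vertex 4.271 -2.695 2.201
vertex 3.635 -1.821 2.063
vertex 3.219 -3.608 1.262
endloop
endfacet
facet normal -0.584 0.802 -0.126
outer loop
vertex 2.583 -2.734 1.124
vertex 3.635 -1.821 2.063
vertex 3.229 -2.425 0.099
endloop
endfacet
facet normal 0.517 0.247 -0.819
outer loop
vertex 4.281 -1.512 1.038
vertex 4.917 -2.386 1.176
vertex 3.229 -2.425 0.099
endloop
endfacet
facet normal -0.584 0.802 -0.126
outer loop
vertex 3.229 -2.425 0.099
vertex 3.635 -1.821 2.063
vertex 4.281 -1.512 1.038
endloop
endfacet
facet normal 0.626 0.544 0.559
outer loop
vertex 4.281 -1.512 1.038
vertex 4.271 -2.695 2.201
vertex 4.917 -2.386 1.176
endloop
endfacet
facet normal 0.626 0.544 0.559
outer loop
vertex 3.635 -1.821 2.063
vertex 4.271 -2.695 2.201
vertex 4.281 -1.512 1.038
endloop
endfacet

endsolid


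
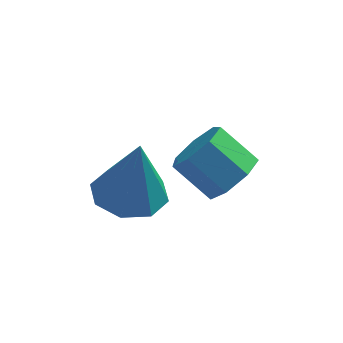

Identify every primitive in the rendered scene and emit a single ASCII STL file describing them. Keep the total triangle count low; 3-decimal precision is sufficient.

solid 
facet normal -0.145 0.006 -0.989
outer loop
vertex -1.713 -0.464 -1.835
vertex -2.192 0.234 -1.761
vertex -1.364 0.083 -1.883
endloop
endfacet
facet normal 0.815 -0.493 0.306
outer loop
vertex -1.713 -0.464 -1.835
vertex -1.364 0.083 -1.883
vertex -1.948 0.226 -0.099
endloop
endfacet
facet normal -0.145 0.005 -0.989
outer loop
vertex -1.364 0.083 -1.883
vertex -2.192 0.234 -1.761
vertex -1.5 0.719 -1.86
endloop
endfacet
facet normal 0.937 0.190 0.292
outer loop
vertex -1.364 0.083 -1.883
vertex -1.5 0.719 -1.86
vertex -1.948 0.226 -0.099
endloop
endfacet
facet normal -0.145 0.005 -0.989
outer loop
vertex -1.5 0.719 -1.86
vertex -2.192 0.234 -1.761
vertex -2.041 1.071 -1.779
endloop
endfacet
facet normal 0.547 0.760 0.352
outer loop
vertex -1.5 0.719 -1.86
vertex -2.041 1.071 -1.779
vertex -1.948 0.226 -0.099
endloop
endfacet
facet normal -0.146 0.005 -0.989
outer loop
vertex -2.041 1.071 -1.779
vertex -2.192 0.234 -1.761
vertex -2.671 0.933 -1.687
endloop
endfacet
facet normal -0.128 0.883 0.451
outer loop
vertex -2.041 1.071 -1.779
vertex -2.671 0.933 -1.687
vertex -1.948 0.226 -0.099
endloop
endfacet
facet normal -0.145 0.005 -0.989
outer loop
vertex -2.671 0.933 -1.687
vertex -2.192 0.234 -1.761
vertex -3.019 0.386 -1.639
endloop
endfacet
facet normal -0.692 0.487 0.532
outer loop
vertex -2.671 0.933 -1.687
vertex -3.019 0.386 -1.639
vertex -1.948 0.226 -0.099
endloop
endfacet
facet normal -0.145 0.005 -0.989
outer loop
vertex -3.019 0.386 -1.639
vertex -2.192 0.234 -1.761
vertex -2.883 -0.25 -1.662
endloop
endfacet
facet normal -0.815 -0.194 0.546
outer loop
vertex -3.019 0.386 -1.639
vertex -2.883 -0.25 -1.662
vertex -1.948 0.226 -0.099
endloop
endfacet
facet normal -0.145 0.005 -0.989
outer loop
vertex -2.883 -0.25 -1.662
vertex -2.192 0.234 -1.761
vertex -2.342 -0.602 -1.743
endloop
endfacet
facet normal -0.424 -0.764 0.486
outer loop
vertex -2.883 -0.25 -1.662
vertex -2.342 -0.602 -1.743
vertex -1.948 0.226 -0.099
endloop
endfacet
facet normal -0.146 0.005 -0.989
outer loop
vertex -2.342 -0.602 -1.743
vertex -2.192 0.234 -1.761
vertex -1.713 -0.464 -1.835
endloop
endfacet
facet normal 0.251 -0.887 0.387
outer loop
vertex -2.342 -0.602 -1.743
vertex -1.713 -0.464 -1.835
vertex -1.948 0.226 -0.099
endloop
endfacet
facet normal 0.699 -0.365 -0.615
outer loop
vertex 0.314 1.356 -2.256
vertex 0.029 1.76 -2.82
vertex 0.562 1.953 -2.329
endloop
endfacet
facet normal 0.606 -0.157 0.780
outer loop
vertex 0.314 1.356 -2.256
vertex 0.562 1.953 -2.329
vertex -0.523 1.795 -1.517
endloop
endfacet
facet normal 0.606 -0.157 0.780
outer loop
vertex -0.523 1.795 -1.517
vertex 0.562 1.953 -2.329
vertex -0.275 2.392 -1.59
endloop
endfacet
facet normal -0.697 0.365 0.617
outer loop
vertex -0.523 1.795 -1.517
vertex -0.275 2.392 -1.59
vertex -0.809 2.2 -2.08
endloop
endfacet
facet normal 0.699 -0.366 -0.615
outer loop
vertex 0.562 1.953 -2.329
vertex 0.029 1.76 -2.82
vertex 0.409 2.405 -2.772
endloop
endfacet
facet normal 0.677 0.619 0.398
outer loop
vertex 0.562 1.953 -2.329
vertex 0.409 2.405 -2.772
vertex -0.275 2.392 -1.59
endloop
endfacet
facet normal 0.677 0.619 0.398
outer loop
vertex -0.275 2.392 -1.59
vertex 0.409 2.405 -2.772
vertex -0.428 2.844 -2.033
endloop
endfacet
facet normal -0.697 0.367 0.616
outer loop
vertex -0.275 2.392 -1.59
vertex -0.428 2.844 -2.033
vertex -0.809 2.2 -2.08
endloop
endfacet
facet normal 0.697 -0.365 -0.617
outer loop
vertex 0.409 2.405 -2.772
vertex 0.029 1.76 -2.82
vertex -0.031 2.372 -3.25
endloop
endfacet
facet normal 0.238 0.929 -0.283
outer loop
vertex 0.409 2.405 -2.772
vertex -0.031 2.372 -3.25
vertex -0.428 2.844 -2.033
endloop
endfacet
facet normal 0.238 0.929 -0.283
outer loop
vertex -0.428 2.844 -2.033
vertex -0.031 2.372 -3.25
vertex -0.868 2.811 -2.511
endloop
endfacet
facet normal -0.697 0.367 0.616
outer loop
vertex -0.428 2.844 -2.033
vertex -0.868 2.811 -2.511
vertex -0.809 2.2 -2.08
endloop
endfacet
facet normal 0.697 -0.365 -0.617
outer loop
vertex -0.031 2.372 -3.25
vertex 0.029 1.76 -2.82
vertex -0.426 1.878 -3.404
endloop
endfacet
facet normal -0.381 0.539 -0.751
outer loop
vertex -0.031 2.372 -3.25
vertex -0.426 1.878 -3.404
vertex -0.868 2.811 -2.511
endloop
endfacet
facet normal -0.381 0.539 -0.751
outer loop
vertex -0.868 2.811 -2.511
vertex -0.426 1.878 -3.404
vertex -1.263 2.317 -2.665
endloop
endfacet
facet normal -0.698 0.366 0.615
outer loop
vertex -0.868 2.811 -2.511
vertex -1.263 2.317 -2.665
vertex -0.809 2.2 -2.08
endloop
endfacet
facet normal 0.697 -0.367 -0.617
outer loop
vertex -0.426 1.878 -3.404
vertex 0.029 1.76 -2.82
vertex -0.479 1.296 -3.118
endloop
endfacet
facet normal -0.712 -0.256 -0.654
outer loop
vertex -0.426 1.878 -3.404
vertex -0.479 1.296 -3.118
vertex -1.263 2.317 -2.665
endloop
endfacet
facet normal -0.712 -0.256 -0.654
outer loop
vertex -1.263 2.317 -2.665
vertex -0.479 1.296 -3.118
vertex -1.316 1.735 -2.379
endloop
endfacet
facet normal -0.698 0.366 0.615
outer loop
vertex -1.263 2.317 -2.665
vertex -1.316 1.735 -2.379
vertex -0.809 2.2 -2.08
endloop
endfacet
facet normal 0.697 -0.367 -0.616
outer loop
vertex -0.479 1.296 -3.118
vertex 0.029 1.76 -2.82
vertex -0.149 1.064 -2.607
endloop
endfacet
facet normal -0.507 -0.860 -0.063
outer loop
vertex -0.479 1.296 -3.118
vertex -0.149 1.064 -2.607
vertex -1.316 1.735 -2.379
endloop
endfacet
facet normal -0.507 -0.860 -0.063
outer loop
vertex -1.316 1.735 -2.379
vertex -0.149 1.064 -2.607
vertex -0.986 1.503 -1.868
endloop
endfacet
facet normal -0.698 0.365 0.616
outer loop
vertex -1.316 1.735 -2.379
vertex -0.986 1.503 -1.868
vertex -0.809 2.2 -2.08
endloop
endfacet
facet normal 0.698 -0.367 -0.615
outer loop
vertex -0.149 1.064 -2.607
vertex 0.029 1.76 -2.82
vertex 0.314 1.356 -2.256
endloop
endfacet
facet normal 0.079 -0.815 0.574
outer loop
vertex -0.149 1.064 -2.607
vertex 0.314 1.356 -2.256
vertex -0.986 1.503 -1.868
endloop
endfacet
facet normal 0.079 -0.815 0.574
outer loop
vertex -0.986 1.503 -1.868
vertex 0.314 1.356 -2.256
vertex -0.523 1.795 -1.517
endloop
endfacet
facet normal -0.698 0.365 0.617
outer loop
vertex -0.986 1.503 -1.868
vertex -0.523 1.795 -1.517
vertex -0.809 2.2 -2.08
endloop
endfacet

endsolid


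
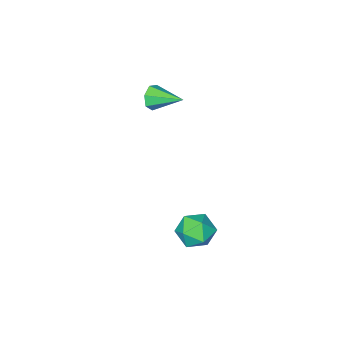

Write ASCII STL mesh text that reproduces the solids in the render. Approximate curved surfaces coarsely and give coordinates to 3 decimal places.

solid 
facet normal -0.986 0.109 0.126
outer loop
vertex -1.344 3.122 -2.319
vertex -1.214 3.023 -1.217
vertex -1.164 4.028 -1.696
endloop
endfacet
facet normal -0.763 0.462 -0.452
outer loop
vertex -1.344 3.122 -2.319
vertex -1.164 4.028 -1.696
vertex -0.65 3.917 -2.678
endloop
endfacet
facet normal -0.453 -0.007 -0.892
outer loop
vertex -1.344 3.122 -2.319
vertex -0.65 3.917 -2.678
vertex -0.381 2.843 -2.806
endloop
endfacet
facet normal -0.484 -0.651 -0.585
outer loop
vertex -1.344 3.122 -2.319
vertex -0.381 2.843 -2.806
vertex -0.729 2.291 -1.903
endloop
endfacet
facet normal -0.813 -0.580 0.044
outer loop
vertex -1.344 3.122 -2.319
vertex -0.729 2.291 -1.903
vertex -1.214 3.023 -1.217
endloop
endfacet
facet normal -0.267 0.932 -0.245
outer loop
vertex -0.65 3.917 -2.678
vertex -1.164 4.028 -1.696
vertex -0.091 4.309 -1.797
endloop
endfacet
facet normal -0.628 0.360 0.690
outer loop
vertex -1.164 4.028 -1.696
vertex -1.214 3.023 -1.217
vertex -0.439 3.757 -0.894
endloop
endfacet
facet normal -0.349 -0.753 0.557
outer loop
vertex -1.214 3.023 -1.217
vertex -0.729 2.291 -1.903
vertex -0.17 2.683 -1.022
endloop
endfacet
facet normal 0.184 -0.869 -0.460
outer loop
vertex -0.729 2.291 -1.903
vertex -0.381 2.843 -2.806
vertex 0.344 2.572 -2.004
endloop
endfacet
facet normal 0.235 0.173 -0.957
outer loop
vertex -0.381 2.843 -2.806
vertex -0.65 3.917 -2.678
vertex 0.394 3.577 -2.483
endloop
endfacet
facet normal 0.484 0.651 0.585
outer loop
vertex 0.524 3.478 -1.381
vertex -0.091 4.309 -1.797
vertex -0.439 3.757 -0.894
endloop
endfacet
facet normal 0.453 0.007 0.892
outer loop
vertex 0.524 3.478 -1.381
vertex -0.439 3.757 -0.894
vertex -0.17 2.683 -1.022
endloop
endfacet
facet normal 0.763 -0.462 0.452
outer loop
vertex 0.524 3.478 -1.381
vertex -0.17 2.683 -1.022
vertex 0.344 2.572 -2.004
endloop
endfacet
facet normal 0.986 -0.109 -0.126
outer loop
vertex 0.524 3.478 -1.381
vertex 0.344 2.572 -2.004
vertex 0.394 3.577 -2.483
endloop
endfacet
facet normal 0.813 0.580 -0.044
outer loop
vertex 0.524 3.478 -1.381
vertex 0.394 3.577 -2.483
vertex -0.091 4.309 -1.797
endloop
endfacet
facet normal -0.184 0.869 0.460
outer loop
vertex -0.439 3.757 -0.894
vertex -0.091 4.309 -1.797
vertex -1.164 4.028 -1.696
endloop
endfacet
facet normal -0.235 -0.173 0.957
outer loop
vertex -0.17 2.683 -1.022
vertex -0.439 3.757 -0.894
vertex -1.214 3.023 -1.217
endloop
endfacet
facet normal 0.267 -0.932 0.245
outer loop
vertex 0.344 2.572 -2.004
vertex -0.17 2.683 -1.022
vertex -0.729 2.291 -1.903
endloop
endfacet
facet normal 0.628 -0.360 -0.690
outer loop
vertex 0.394 3.577 -2.483
vertex 0.344 2.572 -2.004
vertex -0.381 2.843 -2.806
endloop
endfacet
facet normal 0.349 0.753 -0.557
outer loop
vertex -0.091 4.309 -1.797
vertex 0.394 3.577 -2.483
vertex -0.65 3.917 -2.678
endloop
endfacet
facet normal 0.383 -0.880 -0.280
outer loop
vertex -2.832 -3.343 1.638
vertex -3.126 -3.685 2.311
vertex -3.481 -3.609 1.587
endloop
endfacet
facet normal -0.179 0.589 -0.788
outer loop
vertex -2.832 -3.343 1.638
vertex -3.481 -3.609 1.587
vertex -3.834 -2.055 2.829
endloop
endfacet
facet normal 0.381 -0.881 -0.279
outer loop
vertex -3.481 -3.609 1.587
vertex -3.126 -3.685 2.311
vertex -3.863 -3.931 2.081
endloop
endfacet
facet normal -0.835 0.215 -0.506
outer loop
vertex -3.481 -3.609 1.587
vertex -3.863 -3.931 2.081
vertex -3.834 -2.055 2.829
endloop
endfacet
facet normal 0.381 -0.881 -0.279
outer loop
vertex -3.863 -3.931 2.081
vertex -3.126 -3.685 2.311
vertex -3.69 -4.068 2.749
endloop
endfacet
facet normal -0.969 -0.079 0.235
outer loop
vertex -3.863 -3.931 2.081
vertex -3.69 -4.068 2.749
vertex -3.834 -2.055 2.829
endloop
endfacet
facet normal 0.382 -0.881 -0.279
outer loop
vertex -3.69 -4.068 2.749
vertex -3.126 -3.685 2.311
vertex -3.092 -3.916 3.087
endloop
endfacet
facet normal -0.478 -0.069 0.876
outer loop
vertex -3.69 -4.068 2.749
vertex -3.092 -3.916 3.087
vertex -3.834 -2.055 2.829
endloop
endfacet
facet normal 0.383 -0.881 -0.279
outer loop
vertex -3.092 -3.916 3.087
vertex -3.126 -3.685 2.311
vertex -2.521 -3.59 2.841
endloop
endfacet
facet normal 0.268 0.236 0.934
outer loop
vertex -3.092 -3.916 3.087
vertex -2.521 -3.59 2.841
vertex -3.834 -2.055 2.829
endloop
endfacet
facet normal 0.383 -0.881 -0.279
outer loop
vertex -2.521 -3.59 2.841
vertex -3.126 -3.685 2.311
vertex -2.405 -3.335 2.196
endloop
endfacet
facet normal 0.706 0.606 0.367
outer loop
vertex -2.521 -3.59 2.841
vertex -2.405 -3.335 2.196
vertex -3.834 -2.055 2.829
endloop
endfacet
facet normal 0.383 -0.880 -0.280
outer loop
vertex -2.405 -3.335 2.196
vertex -3.126 -3.685 2.311
vertex -2.832 -3.343 1.638
endloop
endfacet
facet normal 0.507 0.764 -0.399
outer loop
vertex -2.405 -3.335 2.196
vertex -2.832 -3.343 1.638
vertex -3.834 -2.055 2.829
endloop
endfacet

endsolid


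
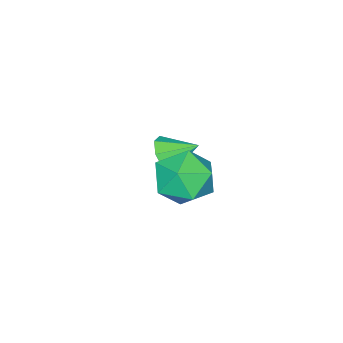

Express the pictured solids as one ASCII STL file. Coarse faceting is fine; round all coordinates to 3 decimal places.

solid 
facet normal 0.264 -0.285 0.921
outer loop
vertex 0.862 -1.015 -0.011
vertex -0.08 -1.334 0.16
vertex 0.603 -1.965 -0.231
endloop
endfacet
facet normal 0.817 -0.332 0.472
outer loop
vertex 0.862 -1.015 -0.011
vertex 0.603 -1.965 -0.231
vertex 1.184 -1.44 -0.868
endloop
endfacet
facet normal 0.929 0.315 0.193
outer loop
vertex 0.862 -1.015 -0.011
vertex 1.184 -1.44 -0.868
vertex 0.86 -0.484 -0.869
endloop
endfacet
facet normal 0.447 0.761 0.470
outer loop
vertex 0.862 -1.015 -0.011
vertex 0.86 -0.484 -0.869
vertex 0.079 -0.418 -0.234
endloop
endfacet
facet normal 0.035 0.390 0.920
outer loop
vertex 0.862 -1.015 -0.011
vertex 0.079 -0.418 -0.234
vertex -0.08 -1.334 0.16
endloop
endfacet
facet normal 0.633 -0.772 -0.059
outer loop
vertex 1.184 -1.44 -0.868
vertex 0.603 -1.965 -0.231
vertex 0.441 -2.022 -1.226
endloop
endfacet
facet normal -0.262 -0.697 0.668
outer loop
vertex 0.603 -1.965 -0.231
vertex -0.08 -1.334 0.16
vertex -0.34 -1.956 -0.591
endloop
endfacet
facet normal -0.632 0.396 0.666
outer loop
vertex -0.08 -1.334 0.16
vertex 0.079 -0.418 -0.234
vertex -0.664 -1.0 -0.592
endloop
endfacet
facet normal 0.033 0.997 -0.063
outer loop
vertex 0.079 -0.418 -0.234
vertex 0.86 -0.484 -0.869
vertex -0.083 -0.475 -1.229
endloop
endfacet
facet normal 0.815 0.276 -0.510
outer loop
vertex 0.86 -0.484 -0.869
vertex 1.184 -1.44 -0.868
vertex 0.6 -1.106 -1.62
endloop
endfacet
facet normal -0.447 -0.761 -0.470
outer loop
vertex -0.342 -1.425 -1.449
vertex 0.441 -2.022 -1.226
vertex -0.34 -1.956 -0.591
endloop
endfacet
facet normal -0.929 -0.315 -0.193
outer loop
vertex -0.342 -1.425 -1.449
vertex -0.34 -1.956 -0.591
vertex -0.664 -1.0 -0.592
endloop
endfacet
facet normal -0.817 0.332 -0.472
outer loop
vertex -0.342 -1.425 -1.449
vertex -0.664 -1.0 -0.592
vertex -0.083 -0.475 -1.229
endloop
endfacet
facet normal -0.264 0.285 -0.921
outer loop
vertex -0.342 -1.425 -1.449
vertex -0.083 -0.475 -1.229
vertex 0.6 -1.106 -1.62
endloop
endfacet
facet normal -0.035 -0.390 -0.920
outer loop
vertex -0.342 -1.425 -1.449
vertex 0.6 -1.106 -1.62
vertex 0.441 -2.022 -1.226
endloop
endfacet
facet normal -0.033 -0.997 0.063
outer loop
vertex -0.34 -1.956 -0.591
vertex 0.441 -2.022 -1.226
vertex 0.603 -1.965 -0.231
endloop
endfacet
facet normal -0.815 -0.276 0.510
outer loop
vertex -0.664 -1.0 -0.592
vertex -0.34 -1.956 -0.591
vertex -0.08 -1.334 0.16
endloop
endfacet
facet normal -0.633 0.772 0.059
outer loop
vertex -0.083 -0.475 -1.229
vertex -0.664 -1.0 -0.592
vertex 0.079 -0.418 -0.234
endloop
endfacet
facet normal 0.262 0.697 -0.668
outer loop
vertex 0.6 -1.106 -1.62
vertex -0.083 -0.475 -1.229
vertex 0.86 -0.484 -0.869
endloop
endfacet
facet normal 0.632 -0.396 -0.666
outer loop
vertex 0.441 -2.022 -1.226
vertex 0.6 -1.106 -1.62
vertex 1.184 -1.44 -0.868
endloop
endfacet
facet normal 0.438 -0.756 -0.487
outer loop
vertex -2.73 -3.928 -4.208
vertex -3.046 -4.398 -3.763
vertex -3.222 -4.095 -4.391
endloop
endfacet
facet normal -0.128 0.880 -0.458
outer loop
vertex -2.73 -3.928 -4.208
vertex -3.222 -4.095 -4.391
vertex -3.554 -3.522 -3.197
endloop
endfacet
facet normal 0.438 -0.756 -0.487
outer loop
vertex -3.222 -4.095 -4.391
vertex -3.046 -4.398 -3.763
vertex -3.611 -4.439 -4.207
endloop
endfacet
facet normal -0.701 0.548 -0.458
outer loop
vertex -3.222 -4.095 -4.391
vertex -3.611 -4.439 -4.207
vertex -3.554 -3.522 -3.197
endloop
endfacet
facet normal 0.438 -0.755 -0.488
outer loop
vertex -3.611 -4.439 -4.207
vertex -3.046 -4.398 -3.763
vertex -3.668 -4.76 -3.762
endloop
endfacet
facet normal -0.993 0.112 -0.046
outer loop
vertex -3.611 -4.439 -4.207
vertex -3.668 -4.76 -3.762
vertex -3.554 -3.522 -3.197
endloop
endfacet
facet normal 0.439 -0.755 -0.487
outer loop
vertex -3.668 -4.76 -3.762
vertex -3.046 -4.398 -3.763
vertex -3.361 -4.868 -3.318
endloop
endfacet
facet normal -0.830 -0.167 0.533
outer loop
vertex -3.668 -4.76 -3.762
vertex -3.361 -4.868 -3.318
vertex -3.554 -3.522 -3.197
endloop
endfacet
facet normal 0.439 -0.755 -0.487
outer loop
vertex -3.361 -4.868 -3.318
vertex -3.046 -4.398 -3.763
vertex -2.869 -4.701 -3.134
endloop
endfacet
facet normal -0.309 -0.129 0.942
outer loop
vertex -3.361 -4.868 -3.318
vertex -2.869 -4.701 -3.134
vertex -3.554 -3.522 -3.197
endloop
endfacet
facet normal 0.438 -0.756 -0.487
outer loop
vertex -2.869 -4.701 -3.134
vertex -3.046 -4.398 -3.763
vertex -2.481 -4.357 -3.319
endloop
endfacet
facet normal 0.267 0.205 0.942
outer loop
vertex -2.869 -4.701 -3.134
vertex -2.481 -4.357 -3.319
vertex -3.554 -3.522 -3.197
endloop
endfacet
facet normal 0.438 -0.755 -0.488
outer loop
vertex -2.481 -4.357 -3.319
vertex -3.046 -4.398 -3.763
vertex -2.423 -4.036 -3.763
endloop
endfacet
facet normal 0.556 0.637 0.533
outer loop
vertex -2.481 -4.357 -3.319
vertex -2.423 -4.036 -3.763
vertex -3.554 -3.522 -3.197
endloop
endfacet
facet normal 0.439 -0.756 -0.486
outer loop
vertex -2.423 -4.036 -3.763
vertex -3.046 -4.398 -3.763
vertex -2.73 -3.928 -4.208
endloop
endfacet
facet normal 0.393 0.918 -0.048
outer loop
vertex -2.423 -4.036 -3.763
vertex -2.73 -3.928 -4.208
vertex -3.554 -3.522 -3.197
endloop
endfacet

endsolid


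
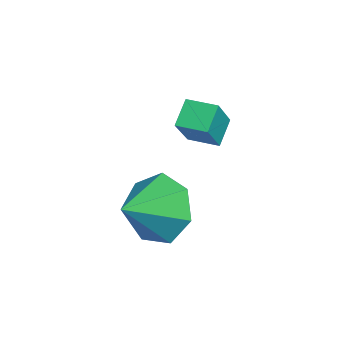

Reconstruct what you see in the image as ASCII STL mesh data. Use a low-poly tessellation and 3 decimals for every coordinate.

solid 
facet normal -0.602 0.382 0.702
outer loop
vertex 0.116 0.537 3.605
vertex 0.522 1.281 3.548
vertex -0.825 0.971 2.562
endloop
endfacet
facet normal -0.478 -0.876 0.067
outer loop
vertex -0.302 0.639 1.952
vertex 0.116 0.537 3.605
vertex -0.825 0.971 2.562
endloop
endfacet
facet normal -0.602 0.381 0.702
outer loop
vertex -0.825 0.971 2.562
vertex 0.522 1.281 3.548
vertex -0.419 1.716 2.506
endloop
endfacet
facet normal -0.640 0.295 -0.709
outer loop
vertex -0.419 1.716 2.506
vertex -0.302 0.639 1.952
vertex -0.825 0.971 2.562
endloop
endfacet
facet normal 0.640 -0.295 0.709
outer loop
vertex 0.116 0.537 3.605
vertex 1.045 0.949 2.938
vertex 0.522 1.281 3.548
endloop
endfacet
facet normal -0.479 -0.875 0.067
outer loop
vertex 0.639 0.204 2.994
vertex 0.116 0.537 3.605
vertex -0.302 0.639 1.952
endloop
endfacet
facet normal 0.640 -0.296 0.709
outer loop
vertex 0.639 0.204 2.994
vertex 1.045 0.949 2.938
vertex 0.116 0.537 3.605
endloop
endfacet
facet normal 0.478 0.876 -0.066
outer loop
vertex 0.522 1.281 3.548
vertex 1.045 0.949 2.938
vertex -0.419 1.716 2.506
endloop
endfacet
facet normal -0.640 0.295 -0.709
outer loop
vertex 0.104 1.383 1.895
vertex -0.302 0.639 1.952
vertex -0.419 1.716 2.506
endloop
endfacet
facet normal 0.479 0.875 -0.067
outer loop
vertex -0.419 1.716 2.506
vertex 1.045 0.949 2.938
vertex 0.104 1.383 1.895
endloop
endfacet
facet normal 0.601 -0.382 -0.702
outer loop
vertex 0.104 1.383 1.895
vertex 0.639 0.204 2.994
vertex -0.302 0.639 1.952
endloop
endfacet
facet normal 0.602 -0.381 -0.702
outer loop
vertex 1.045 0.949 2.938
vertex 0.639 0.204 2.994
vertex 0.104 1.383 1.895
endloop
endfacet
facet normal -0.553 0.740 -0.383
outer loop
vertex 2.119 -0.076 -0.225
vertex 1.349 -0.264 0.523
vertex 2.206 0.407 0.583
endloop
endfacet
facet normal 0.995 -0.084 -0.057
outer loop
vertex 2.119 -0.076 -0.225
vertex 2.206 0.407 0.583
vertex 2.091 -1.256 1.037
endloop
endfacet
facet normal -0.553 0.740 -0.383
outer loop
vertex 2.206 0.407 0.583
vertex 1.349 -0.264 0.523
vertex 1.647 0.385 1.347
endloop
endfacet
facet normal 0.801 0.105 0.589
outer loop
vertex 2.206 0.407 0.583
vertex 1.647 0.385 1.347
vertex 2.091 -1.256 1.037
endloop
endfacet
facet normal -0.554 0.740 -0.382
outer loop
vertex 1.647 0.385 1.347
vertex 1.349 -0.264 0.523
vertex 0.865 -0.127 1.49
endloop
endfacet
facet normal 0.250 -0.114 0.961
outer loop
vertex 1.647 0.385 1.347
vertex 0.865 -0.127 1.49
vertex 2.091 -1.256 1.037
endloop
endfacet
facet normal -0.554 0.740 -0.382
outer loop
vertex 0.865 -0.127 1.49
vertex 1.349 -0.264 0.523
vertex 0.447 -0.742 0.906
endloop
endfacet
facet normal -0.242 -0.576 0.780
outer loop
vertex 0.865 -0.127 1.49
vertex 0.447 -0.742 0.906
vertex 2.091 -1.256 1.037
endloop
endfacet
facet normal -0.554 0.739 -0.382
outer loop
vertex 0.447 -0.742 0.906
vertex 1.349 -0.264 0.523
vertex 0.708 -0.998 0.033
endloop
endfacet
facet normal -0.307 -0.934 0.182
outer loop
vertex 0.447 -0.742 0.906
vertex 0.708 -0.998 0.033
vertex 2.091 -1.256 1.037
endloop
endfacet
facet normal -0.554 0.739 -0.383
outer loop
vertex 0.708 -0.998 0.033
vertex 1.349 -0.264 0.523
vertex 1.453 -0.701 -0.47
endloop
endfacet
facet normal 0.107 -0.917 -0.383
outer loop
vertex 0.708 -0.998 0.033
vertex 1.453 -0.701 -0.47
vertex 2.091 -1.256 1.037
endloop
endfacet
facet normal -0.553 0.740 -0.383
outer loop
vertex 1.453 -0.701 -0.47
vertex 1.349 -0.264 0.523
vertex 2.119 -0.076 -0.225
endloop
endfacet
facet normal 0.686 -0.539 -0.489
outer loop
vertex 1.453 -0.701 -0.47
vertex 2.119 -0.076 -0.225
vertex 2.091 -1.256 1.037
endloop
endfacet

endsolid


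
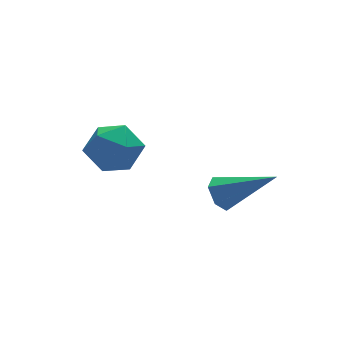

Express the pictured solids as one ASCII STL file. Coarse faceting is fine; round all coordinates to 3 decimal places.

solid 
facet normal -0.699 0.484 -0.527
outer loop
vertex 3.703 -2.872 0.593
vertex 3.375 -3.312 0.624
vertex 3.351 -2.923 1.013
endloop
endfacet
facet normal 0.494 0.711 0.500
outer loop
vertex 3.703 -2.872 0.593
vertex 3.351 -2.923 1.013
vertex 4.585 -4.148 1.536
endloop
endfacet
facet normal -0.700 0.483 -0.526
outer loop
vertex 3.351 -2.923 1.013
vertex 3.375 -3.312 0.624
vertex 3.023 -3.364 1.044
endloop
endfacet
facet normal -0.195 0.212 0.958
outer loop
vertex 3.351 -2.923 1.013
vertex 3.023 -3.364 1.044
vertex 4.585 -4.148 1.536
endloop
endfacet
facet normal -0.700 0.482 -0.527
outer loop
vertex 3.023 -3.364 1.044
vertex 3.375 -3.312 0.624
vertex 3.047 -3.753 0.656
endloop
endfacet
facet normal -0.502 -0.626 0.597
outer loop
vertex 3.023 -3.364 1.044
vertex 3.047 -3.753 0.656
vertex 4.585 -4.148 1.536
endloop
endfacet
facet normal -0.700 0.482 -0.527
outer loop
vertex 3.047 -3.753 0.656
vertex 3.375 -3.312 0.624
vertex 3.399 -3.701 0.236
endloop
endfacet
facet normal -0.122 -0.967 -0.222
outer loop
vertex 3.047 -3.753 0.656
vertex 3.399 -3.701 0.236
vertex 4.585 -4.148 1.536
endloop
endfacet
facet normal -0.699 0.483 -0.527
outer loop
vertex 3.399 -3.701 0.236
vertex 3.375 -3.312 0.624
vertex 3.727 -3.26 0.205
endloop
endfacet
facet normal 0.566 -0.469 -0.678
outer loop
vertex 3.399 -3.701 0.236
vertex 3.727 -3.26 0.205
vertex 4.585 -4.148 1.536
endloop
endfacet
facet normal -0.699 0.484 -0.527
outer loop
vertex 3.727 -3.26 0.205
vertex 3.375 -3.312 0.624
vertex 3.703 -2.872 0.593
endloop
endfacet
facet normal 0.874 0.370 -0.316
outer loop
vertex 3.727 -3.26 0.205
vertex 3.703 -2.872 0.593
vertex 4.585 -4.148 1.536
endloop
endfacet
facet normal -0.718 0.477 0.508
outer loop
vertex 0.285 -1.595 2.053
vertex 0.573 -1.935 2.779
vertex 0.878 -1.187 2.508
endloop
endfacet
facet normal -0.527 0.847 -0.073
outer loop
vertex 0.285 -1.595 2.053
vertex 0.878 -1.187 2.508
vertex 0.941 -1.221 1.659
endloop
endfacet
facet normal -0.632 0.431 -0.644
outer loop
vertex 0.285 -1.595 2.053
vertex 0.941 -1.221 1.659
vertex 0.674 -1.99 1.406
endloop
endfacet
facet normal -0.889 -0.194 -0.416
outer loop
vertex 0.285 -1.595 2.053
vertex 0.674 -1.99 1.406
vertex 0.446 -2.43 2.098
endloop
endfacet
facet normal -0.941 -0.165 0.296
outer loop
vertex 0.285 -1.595 2.053
vertex 0.446 -2.43 2.098
vertex 0.573 -1.935 2.779
endloop
endfacet
facet normal 0.173 0.984 -0.027
outer loop
vertex 0.941 -1.221 1.659
vertex 0.878 -1.187 2.508
vertex 1.634 -1.33 2.142
endloop
endfacet
facet normal -0.137 0.386 0.912
outer loop
vertex 0.878 -1.187 2.508
vertex 0.573 -1.935 2.779
vertex 1.406 -1.77 2.834
endloop
endfacet
facet normal -0.499 -0.654 0.568
outer loop
vertex 0.573 -1.935 2.779
vertex 0.446 -2.43 2.098
vertex 1.139 -2.539 2.581
endloop
endfacet
facet normal -0.414 -0.700 -0.582
outer loop
vertex 0.446 -2.43 2.098
vertex 0.674 -1.99 1.406
vertex 1.202 -2.573 1.732
endloop
endfacet
facet normal 0.001 0.312 -0.950
outer loop
vertex 0.674 -1.99 1.406
vertex 0.941 -1.221 1.659
vertex 1.507 -1.825 1.461
endloop
endfacet
facet normal 0.889 0.194 0.416
outer loop
vertex 1.795 -2.165 2.187
vertex 1.634 -1.33 2.142
vertex 1.406 -1.77 2.834
endloop
endfacet
facet normal 0.632 -0.431 0.644
outer loop
vertex 1.795 -2.165 2.187
vertex 1.406 -1.77 2.834
vertex 1.139 -2.539 2.581
endloop
endfacet
facet normal 0.527 -0.847 0.073
outer loop
vertex 1.795 -2.165 2.187
vertex 1.139 -2.539 2.581
vertex 1.202 -2.573 1.732
endloop
endfacet
facet normal 0.718 -0.477 -0.508
outer loop
vertex 1.795 -2.165 2.187
vertex 1.202 -2.573 1.732
vertex 1.507 -1.825 1.461
endloop
endfacet
facet normal 0.941 0.165 -0.296
outer loop
vertex 1.795 -2.165 2.187
vertex 1.507 -1.825 1.461
vertex 1.634 -1.33 2.142
endloop
endfacet
facet normal 0.414 0.700 0.582
outer loop
vertex 1.406 -1.77 2.834
vertex 1.634 -1.33 2.142
vertex 0.878 -1.187 2.508
endloop
endfacet
facet normal -0.001 -0.312 0.950
outer loop
vertex 1.139 -2.539 2.581
vertex 1.406 -1.77 2.834
vertex 0.573 -1.935 2.779
endloop
endfacet
facet normal -0.173 -0.984 0.027
outer loop
vertex 1.202 -2.573 1.732
vertex 1.139 -2.539 2.581
vertex 0.446 -2.43 2.098
endloop
endfacet
facet normal 0.137 -0.386 -0.912
outer loop
vertex 1.507 -1.825 1.461
vertex 1.202 -2.573 1.732
vertex 0.674 -1.99 1.406
endloop
endfacet
facet normal 0.499 0.654 -0.568
outer loop
vertex 1.634 -1.33 2.142
vertex 1.507 -1.825 1.461
vertex 0.941 -1.221 1.659
endloop
endfacet

endsolid


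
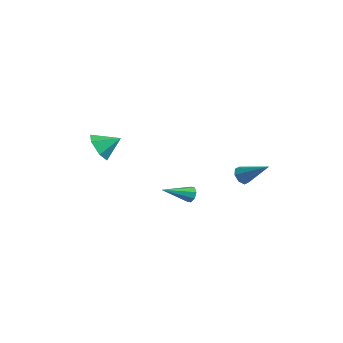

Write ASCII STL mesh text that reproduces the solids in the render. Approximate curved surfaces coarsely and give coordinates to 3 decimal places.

solid 
facet normal -0.772 -0.292 -0.564
outer loop
vertex 1.017 3.423 -0.722
vertex 0.643 3.6 -0.302
vertex 0.891 3.854 -0.773
endloop
endfacet
facet normal 0.772 0.153 -0.617
outer loop
vertex 1.017 3.423 -0.722
vertex 0.891 3.854 -0.773
vertex 2.017 4.12 0.702
endloop
endfacet
facet normal -0.772 -0.292 -0.564
outer loop
vertex 0.891 3.854 -0.773
vertex 0.643 3.6 -0.302
vertex 0.62 4.136 -0.548
endloop
endfacet
facet normal 0.424 0.778 -0.464
outer loop
vertex 0.891 3.854 -0.773
vertex 0.62 4.136 -0.548
vertex 2.017 4.12 0.702
endloop
endfacet
facet normal -0.772 -0.292 -0.564
outer loop
vertex 0.62 4.136 -0.548
vertex 0.643 3.6 -0.302
vertex 0.362 4.105 -0.179
endloop
endfacet
facet normal -0.039 0.998 0.056
outer loop
vertex 0.62 4.136 -0.548
vertex 0.362 4.105 -0.179
vertex 2.017 4.12 0.702
endloop
endfacet
facet normal -0.772 -0.292 -0.564
outer loop
vertex 0.362 4.105 -0.179
vertex 0.643 3.6 -0.302
vertex 0.269 3.778 0.118
endloop
endfacet
facet normal -0.348 0.683 0.643
outer loop
vertex 0.362 4.105 -0.179
vertex 0.269 3.778 0.118
vertex 2.017 4.12 0.702
endloop
endfacet
facet normal -0.772 -0.291 -0.565
outer loop
vertex 0.269 3.778 0.118
vertex 0.643 3.6 -0.302
vertex 0.394 3.347 0.169
endloop
endfacet
facet normal -0.320 0.019 0.947
outer loop
vertex 0.269 3.778 0.118
vertex 0.394 3.347 0.169
vertex 2.017 4.12 0.702
endloop
endfacet
facet normal -0.772 -0.291 -0.565
outer loop
vertex 0.394 3.347 0.169
vertex 0.643 3.6 -0.302
vertex 0.665 3.065 -0.056
endloop
endfacet
facet normal 0.028 -0.607 0.794
outer loop
vertex 0.394 3.347 0.169
vertex 0.665 3.065 -0.056
vertex 2.017 4.12 0.702
endloop
endfacet
facet normal -0.772 -0.291 -0.564
outer loop
vertex 0.665 3.065 -0.056
vertex 0.643 3.6 -0.302
vertex 0.923 3.096 -0.425
endloop
endfacet
facet normal 0.491 -0.827 0.274
outer loop
vertex 0.665 3.065 -0.056
vertex 0.923 3.096 -0.425
vertex 2.017 4.12 0.702
endloop
endfacet
facet normal -0.772 -0.291 -0.565
outer loop
vertex 0.923 3.096 -0.425
vertex 0.643 3.6 -0.302
vertex 1.017 3.423 -0.722
endloop
endfacet
facet normal 0.800 -0.513 -0.311
outer loop
vertex 0.923 3.096 -0.425
vertex 1.017 3.423 -0.722
vertex 2.017 4.12 0.702
endloop
endfacet
facet normal 0.309 0.866 -0.394
outer loop
vertex 0.276 0.827 -0.631
vertex -0.12 0.822 -0.952
vertex -0.038 1.006 -0.484
endloop
endfacet
facet normal 0.405 -0.039 0.913
outer loop
vertex 0.276 0.827 -0.631
vertex -0.038 1.006 -0.484
vertex -0.64 -0.642 -0.288
endloop
endfacet
facet normal 0.308 0.866 -0.394
outer loop
vertex -0.038 1.006 -0.484
vertex -0.12 0.822 -0.952
vertex -0.4 1.077 -0.611
endloop
endfacet
facet normal -0.285 0.215 0.934
outer loop
vertex -0.038 1.006 -0.484
vertex -0.4 1.077 -0.611
vertex -0.64 -0.642 -0.288
endloop
endfacet
facet normal 0.308 0.866 -0.394
outer loop
vertex -0.4 1.077 -0.611
vertex -0.12 0.822 -0.952
vertex -0.599 0.999 -0.938
endloop
endfacet
facet normal -0.857 0.208 0.472
outer loop
vertex -0.4 1.077 -0.611
vertex -0.599 0.999 -0.938
vertex -0.64 -0.642 -0.288
endloop
endfacet
facet normal 0.308 0.866 -0.394
outer loop
vertex -0.599 0.999 -0.938
vertex -0.12 0.822 -0.952
vertex -0.516 0.817 -1.273
endloop
endfacet
facet normal -0.976 -0.059 -0.210
outer loop
vertex -0.599 0.999 -0.938
vertex -0.516 0.817 -1.273
vertex -0.64 -0.642 -0.288
endloop
endfacet
facet normal 0.307 0.867 -0.392
outer loop
vertex -0.516 0.817 -1.273
vertex -0.12 0.822 -0.952
vertex -0.202 0.639 -1.421
endloop
endfacet
facet normal -0.572 -0.425 -0.702
outer loop
vertex -0.516 0.817 -1.273
vertex -0.202 0.639 -1.421
vertex -0.64 -0.642 -0.288
endloop
endfacet
facet normal 0.308 0.867 -0.392
outer loop
vertex -0.202 0.639 -1.421
vertex -0.12 0.822 -0.952
vertex 0.16 0.568 -1.294
endloop
endfacet
facet normal 0.120 -0.680 -0.723
outer loop
vertex -0.202 0.639 -1.421
vertex 0.16 0.568 -1.294
vertex -0.64 -0.642 -0.288
endloop
endfacet
facet normal 0.307 0.867 -0.393
outer loop
vertex 0.16 0.568 -1.294
vertex -0.12 0.822 -0.952
vertex 0.358 0.646 -0.967
endloop
endfacet
facet normal 0.693 -0.673 -0.259
outer loop
vertex 0.16 0.568 -1.294
vertex 0.358 0.646 -0.967
vertex -0.64 -0.642 -0.288
endloop
endfacet
facet normal 0.307 0.867 -0.392
outer loop
vertex 0.358 0.646 -0.967
vertex -0.12 0.822 -0.952
vertex 0.276 0.827 -0.631
endloop
endfacet
facet normal 0.811 -0.408 0.418
outer loop
vertex 0.358 0.646 -0.967
vertex 0.276 0.827 -0.631
vertex -0.64 -0.642 -0.288
endloop
endfacet
facet normal -0.536 -0.689 -0.488
outer loop
vertex -1.404 -3.473 2.509
vertex -1.96 -3.523 3.19
vertex -2.109 -2.947 2.541
endloop
endfacet
facet normal 0.509 0.712 -0.484
outer loop
vertex -1.404 -3.473 2.509
vertex -2.109 -2.947 2.541
vertex -1.3 -2.677 3.79
endloop
endfacet
facet normal -0.537 -0.688 -0.487
outer loop
vertex -2.109 -2.947 2.541
vertex -1.96 -3.523 3.19
vertex -2.664 -2.996 3.222
endloop
endfacet
facet normal -0.193 0.977 -0.087
outer loop
vertex -2.109 -2.947 2.541
vertex -2.664 -2.996 3.222
vertex -1.3 -2.677 3.79
endloop
endfacet
facet normal -0.537 -0.687 -0.489
outer loop
vertex -2.664 -2.996 3.222
vertex -1.96 -3.523 3.19
vertex -2.516 -3.573 3.87
endloop
endfacet
facet normal -0.420 0.628 0.655
outer loop
vertex -2.664 -2.996 3.222
vertex -2.516 -3.573 3.87
vertex -1.3 -2.677 3.79
endloop
endfacet
facet normal -0.536 -0.688 -0.489
outer loop
vertex -2.516 -3.573 3.87
vertex -1.96 -3.523 3.19
vertex -1.812 -4.099 3.838
endloop
endfacet
facet normal 0.056 0.014 0.998
outer loop
vertex -2.516 -3.573 3.87
vertex -1.812 -4.099 3.838
vertex -1.3 -2.677 3.79
endloop
endfacet
facet normal -0.538 -0.687 -0.488
outer loop
vertex -1.812 -4.099 3.838
vertex -1.96 -3.523 3.19
vertex -1.256 -4.05 3.157
endloop
endfacet
facet normal 0.758 -0.253 0.601
outer loop
vertex -1.812 -4.099 3.838
vertex -1.256 -4.05 3.157
vertex -1.3 -2.677 3.79
endloop
endfacet
facet normal -0.537 -0.687 -0.489
outer loop
vertex -1.256 -4.05 3.157
vertex -1.96 -3.523 3.19
vertex -1.404 -3.473 2.509
endloop
endfacet
facet normal 0.986 0.096 -0.140
outer loop
vertex -1.256 -4.05 3.157
vertex -1.404 -3.473 2.509
vertex -1.3 -2.677 3.79
endloop
endfacet

endsolid
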